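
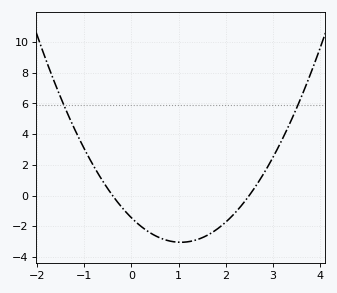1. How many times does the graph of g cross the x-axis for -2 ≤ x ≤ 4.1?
2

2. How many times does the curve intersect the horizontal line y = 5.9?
2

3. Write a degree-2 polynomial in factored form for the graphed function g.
y = 1.45(x + 0.4)(x - 2.5)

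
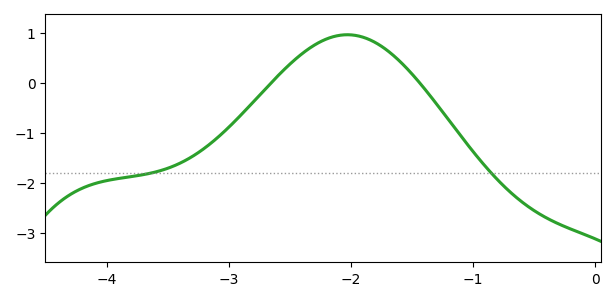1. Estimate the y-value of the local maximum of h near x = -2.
0.965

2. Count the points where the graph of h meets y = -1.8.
2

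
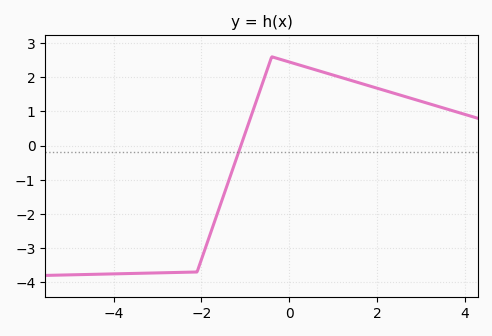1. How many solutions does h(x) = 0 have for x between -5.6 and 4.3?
1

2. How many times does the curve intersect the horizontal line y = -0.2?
1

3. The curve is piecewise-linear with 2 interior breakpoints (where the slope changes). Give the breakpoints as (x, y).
(-2.1, -3.7); (-0.4, 2.6)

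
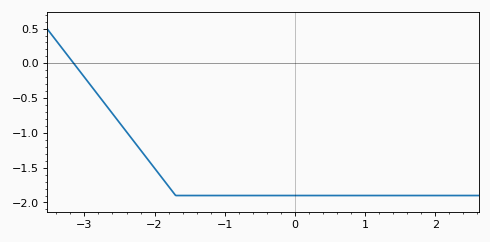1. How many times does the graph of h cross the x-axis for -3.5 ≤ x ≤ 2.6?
1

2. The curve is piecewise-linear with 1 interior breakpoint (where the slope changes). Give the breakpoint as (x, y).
(-1.7, -1.9)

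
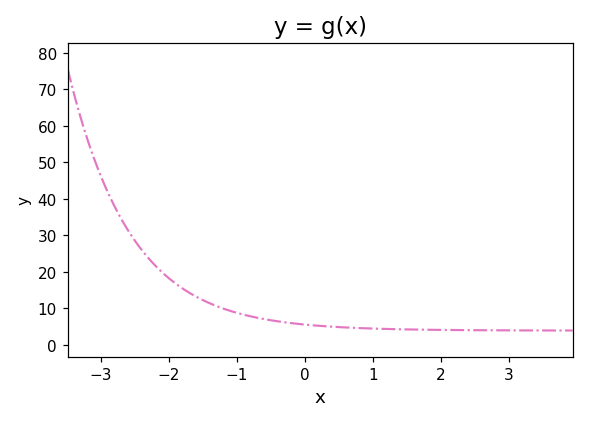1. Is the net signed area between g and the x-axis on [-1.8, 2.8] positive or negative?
positive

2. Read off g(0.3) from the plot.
5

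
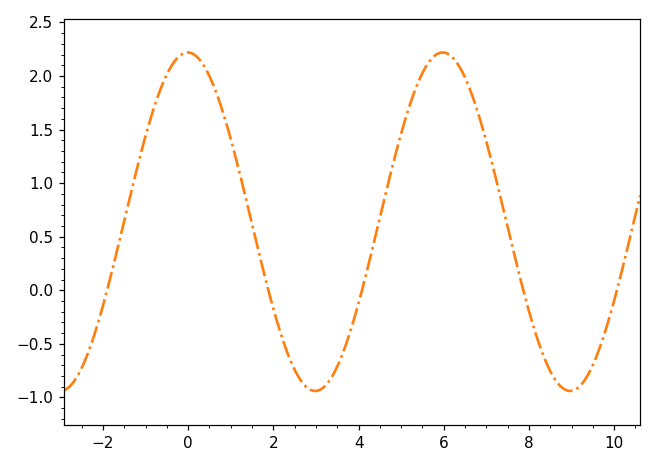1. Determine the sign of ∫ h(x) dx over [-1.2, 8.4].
positive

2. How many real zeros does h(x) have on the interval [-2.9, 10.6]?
5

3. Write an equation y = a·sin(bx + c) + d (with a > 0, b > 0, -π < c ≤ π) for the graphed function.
y = 1.58sin(1.1x + 1.6) + 0.64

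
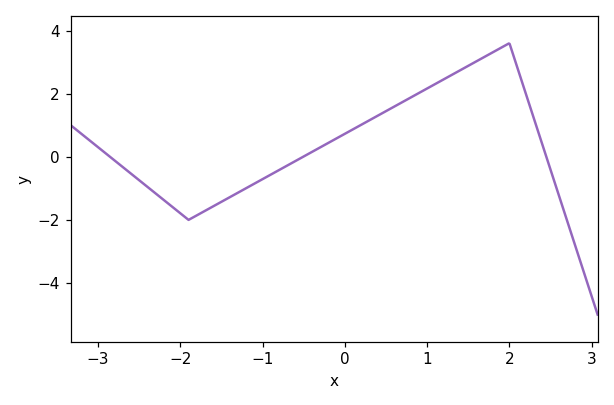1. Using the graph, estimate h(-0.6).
-0.2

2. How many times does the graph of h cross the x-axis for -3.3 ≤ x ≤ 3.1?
3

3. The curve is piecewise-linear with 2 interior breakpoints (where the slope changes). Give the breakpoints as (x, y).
(-1.9, -2); (2, 3.6)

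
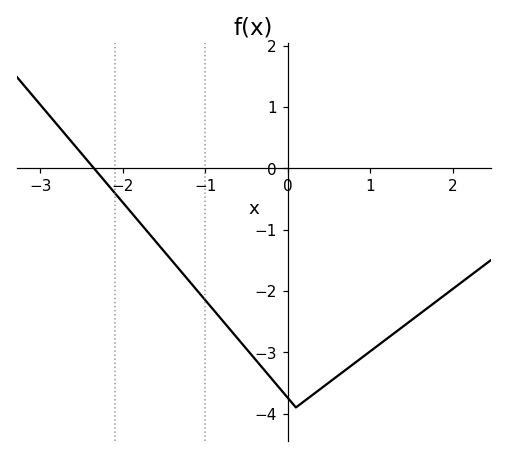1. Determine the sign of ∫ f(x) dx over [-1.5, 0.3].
negative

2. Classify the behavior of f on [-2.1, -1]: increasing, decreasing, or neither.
decreasing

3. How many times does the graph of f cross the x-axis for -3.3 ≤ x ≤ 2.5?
1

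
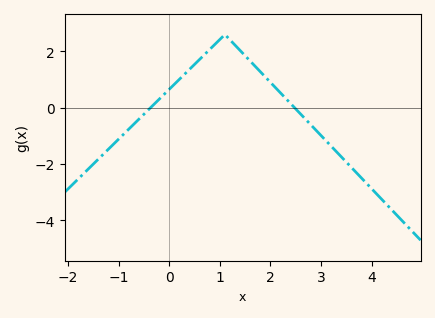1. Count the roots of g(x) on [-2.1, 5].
2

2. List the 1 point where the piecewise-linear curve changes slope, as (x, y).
(1.1, 2.6)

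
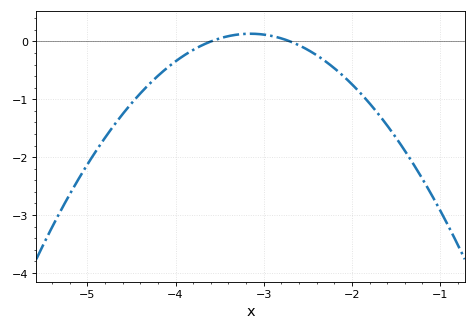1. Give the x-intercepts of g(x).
-3.6, -2.7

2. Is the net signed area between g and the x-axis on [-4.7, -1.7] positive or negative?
negative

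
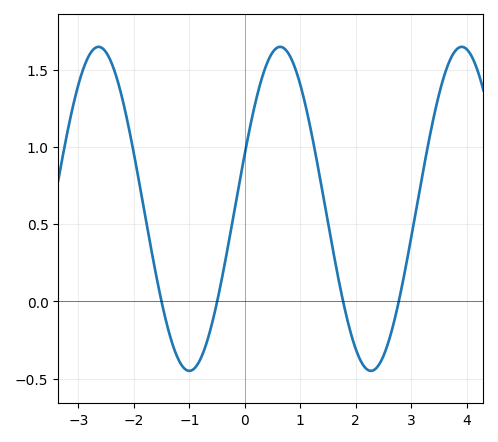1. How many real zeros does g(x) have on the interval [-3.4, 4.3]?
4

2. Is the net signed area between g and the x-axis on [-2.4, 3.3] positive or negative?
positive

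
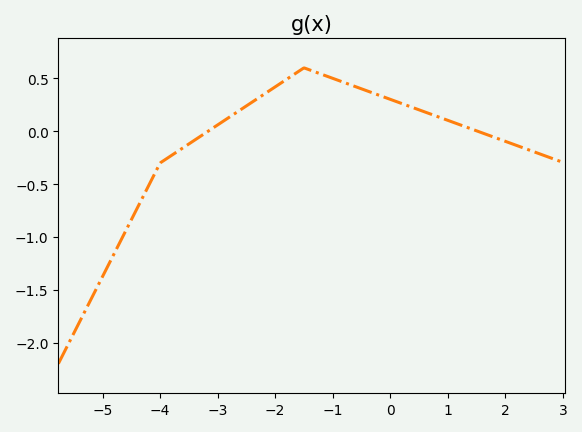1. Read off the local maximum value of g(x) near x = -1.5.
0.6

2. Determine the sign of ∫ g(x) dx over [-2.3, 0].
positive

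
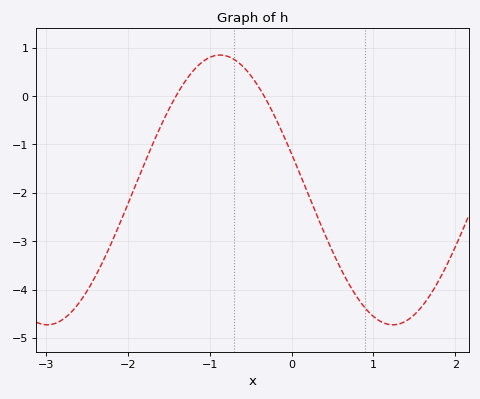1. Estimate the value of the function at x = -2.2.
-3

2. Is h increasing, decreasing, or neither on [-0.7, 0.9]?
decreasing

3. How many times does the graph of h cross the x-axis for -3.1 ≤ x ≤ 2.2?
2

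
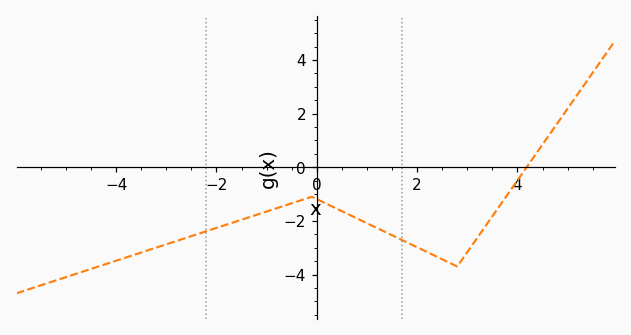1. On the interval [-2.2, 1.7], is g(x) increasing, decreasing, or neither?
neither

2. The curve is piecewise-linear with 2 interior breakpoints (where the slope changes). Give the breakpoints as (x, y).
(-0.1, -1.1); (2.8, -3.7)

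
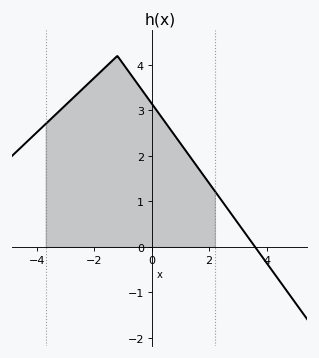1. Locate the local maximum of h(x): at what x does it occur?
-1.2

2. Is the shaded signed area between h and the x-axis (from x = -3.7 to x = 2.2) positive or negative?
positive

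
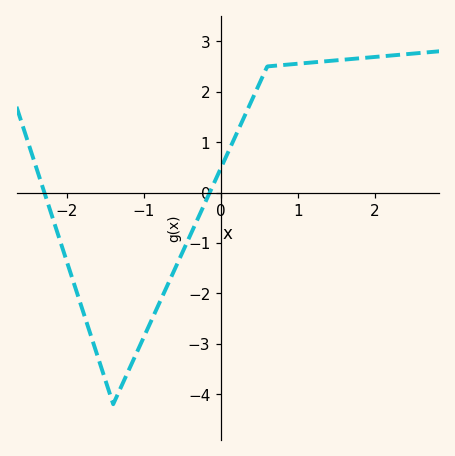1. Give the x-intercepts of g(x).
-2.29, -0.146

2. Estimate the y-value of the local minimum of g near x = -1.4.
-4.2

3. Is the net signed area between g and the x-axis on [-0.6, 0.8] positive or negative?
positive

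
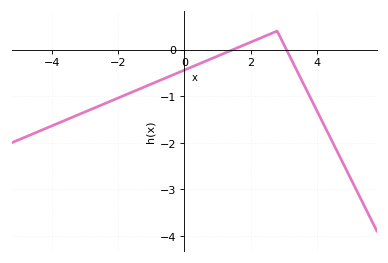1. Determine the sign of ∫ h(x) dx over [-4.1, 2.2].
negative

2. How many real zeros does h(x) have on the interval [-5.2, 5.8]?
2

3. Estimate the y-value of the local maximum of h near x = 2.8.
0.4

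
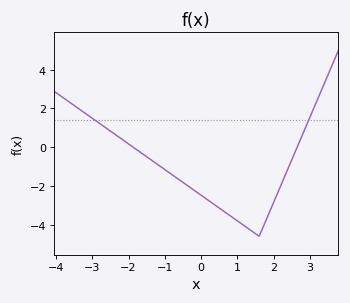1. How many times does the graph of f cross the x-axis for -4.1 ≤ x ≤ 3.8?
2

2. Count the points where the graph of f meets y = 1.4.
2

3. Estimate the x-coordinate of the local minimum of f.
1.6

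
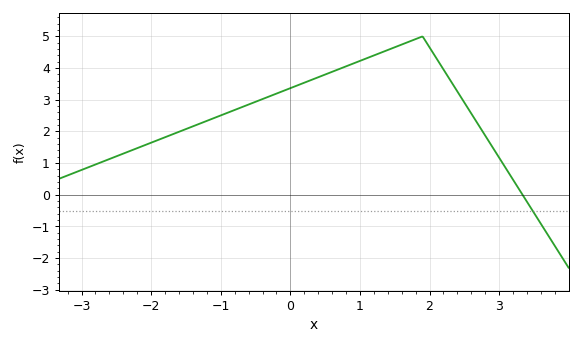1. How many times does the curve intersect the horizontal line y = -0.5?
1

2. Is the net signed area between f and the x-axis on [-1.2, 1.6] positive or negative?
positive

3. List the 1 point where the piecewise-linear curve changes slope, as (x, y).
(1.9, 5)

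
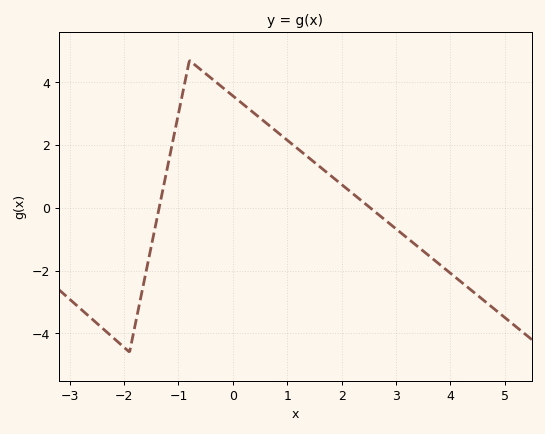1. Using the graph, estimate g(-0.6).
4.42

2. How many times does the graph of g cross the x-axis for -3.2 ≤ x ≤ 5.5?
2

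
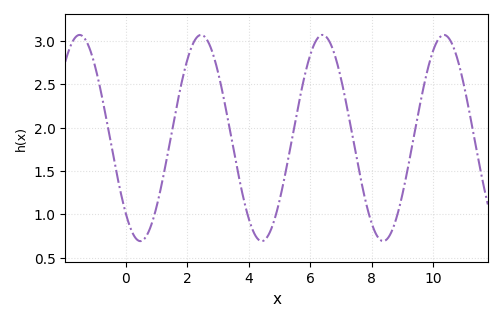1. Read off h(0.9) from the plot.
0.955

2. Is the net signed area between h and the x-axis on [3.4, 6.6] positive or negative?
positive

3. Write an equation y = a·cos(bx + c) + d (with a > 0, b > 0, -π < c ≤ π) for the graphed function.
y = 1.19cos(1.59x + 2.39) + 1.88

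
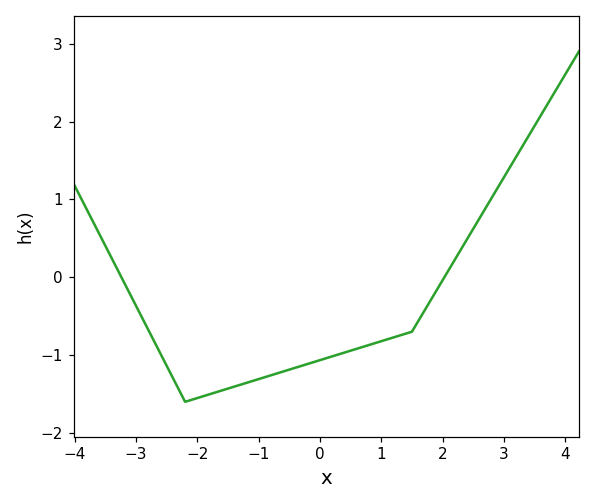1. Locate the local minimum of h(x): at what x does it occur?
-2.2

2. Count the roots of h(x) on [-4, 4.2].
2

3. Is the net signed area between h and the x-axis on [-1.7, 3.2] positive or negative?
negative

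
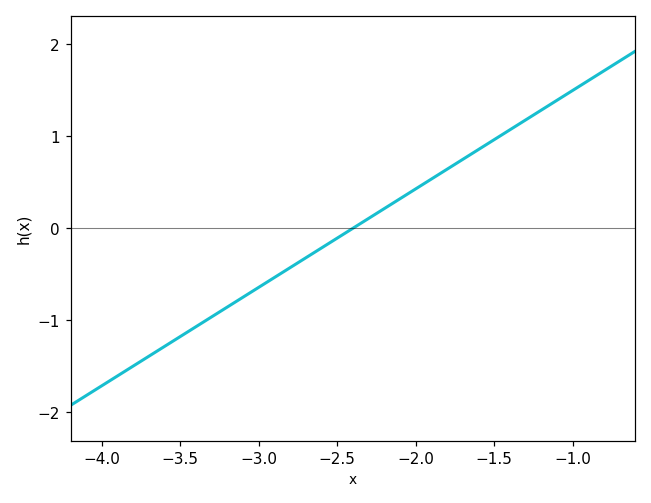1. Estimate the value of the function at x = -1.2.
1.3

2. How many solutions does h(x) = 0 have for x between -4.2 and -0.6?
1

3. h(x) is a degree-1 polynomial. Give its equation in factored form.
y = 1.07(x + 2.4)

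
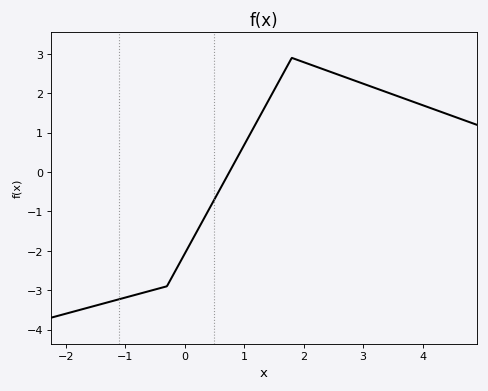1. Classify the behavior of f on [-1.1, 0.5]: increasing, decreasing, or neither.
increasing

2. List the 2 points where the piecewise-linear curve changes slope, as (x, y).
(-0.3, -2.9); (1.8, 2.9)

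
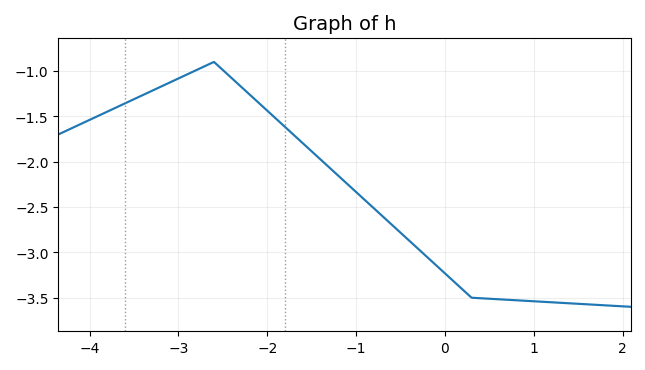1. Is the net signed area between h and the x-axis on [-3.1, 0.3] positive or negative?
negative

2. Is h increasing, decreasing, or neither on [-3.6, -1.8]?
neither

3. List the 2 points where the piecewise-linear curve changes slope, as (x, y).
(-2.6, -0.9); (0.3, -3.5)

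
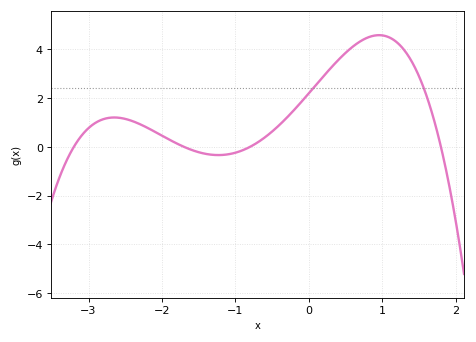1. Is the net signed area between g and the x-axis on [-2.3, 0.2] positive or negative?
positive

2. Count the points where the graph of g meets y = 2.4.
2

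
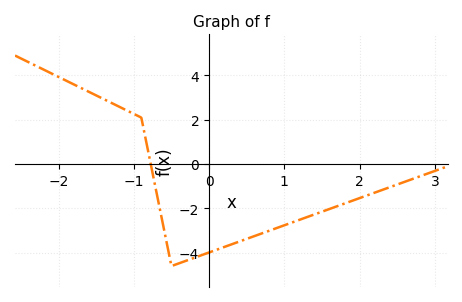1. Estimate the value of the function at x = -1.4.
3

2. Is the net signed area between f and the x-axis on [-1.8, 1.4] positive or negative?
negative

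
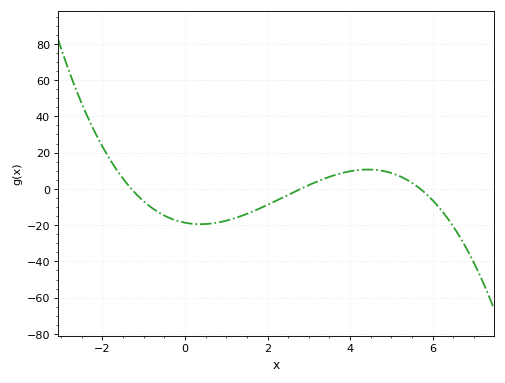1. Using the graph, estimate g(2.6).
-2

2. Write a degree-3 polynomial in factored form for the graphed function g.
y = -0.9(x + 1.3)(x - 2.8)(x - 5.7)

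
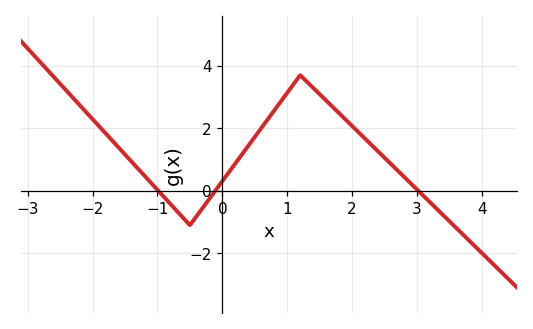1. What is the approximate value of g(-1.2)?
0.482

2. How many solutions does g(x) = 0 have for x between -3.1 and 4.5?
3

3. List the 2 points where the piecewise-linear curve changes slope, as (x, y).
(-0.5, -1.1); (1.2, 3.7)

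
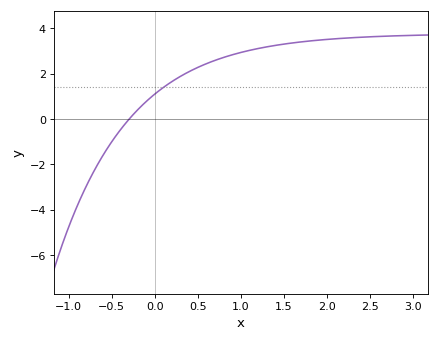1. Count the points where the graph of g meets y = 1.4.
1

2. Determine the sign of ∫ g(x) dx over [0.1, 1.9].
positive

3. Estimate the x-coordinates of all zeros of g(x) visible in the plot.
-0.3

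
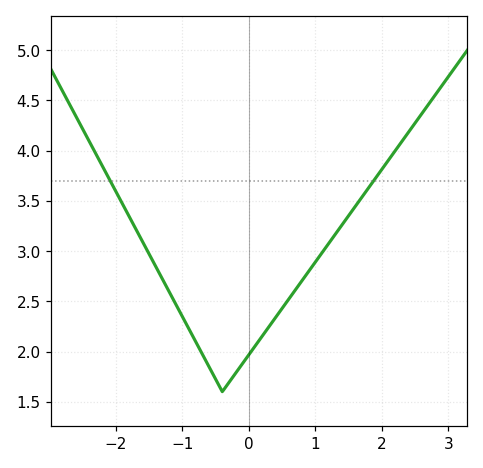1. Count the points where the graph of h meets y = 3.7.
2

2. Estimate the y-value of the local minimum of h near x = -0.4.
1.6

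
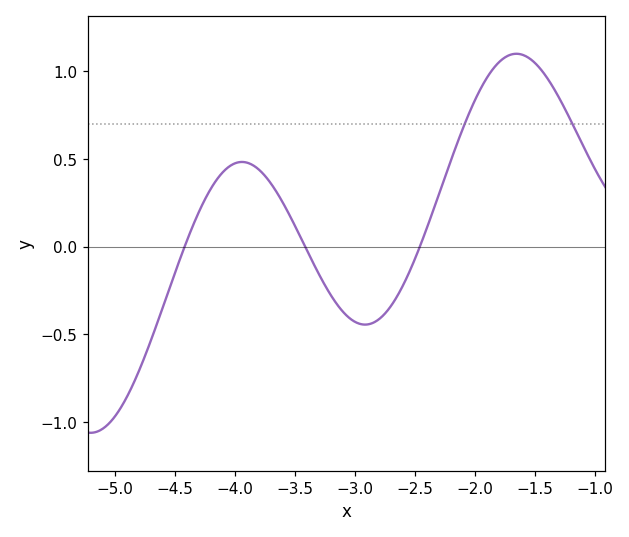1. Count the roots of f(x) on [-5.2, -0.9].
3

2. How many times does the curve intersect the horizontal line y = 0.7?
2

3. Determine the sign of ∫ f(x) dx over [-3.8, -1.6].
positive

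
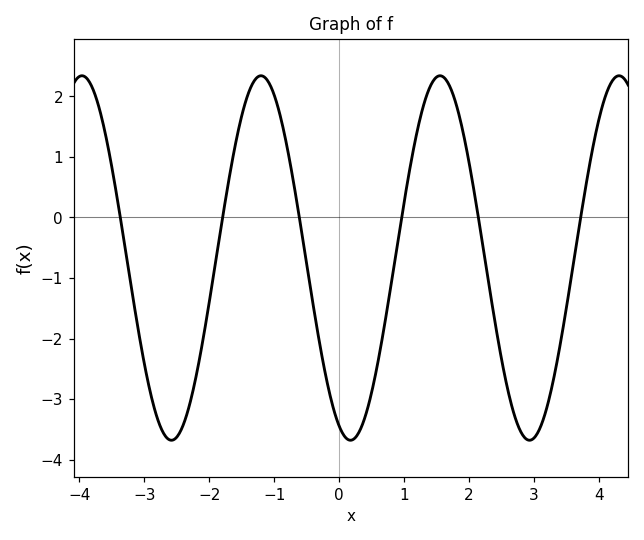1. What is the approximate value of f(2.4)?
-1.72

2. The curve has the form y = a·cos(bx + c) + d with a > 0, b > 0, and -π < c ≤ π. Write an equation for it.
y = 3.01cos(2.28x + 2.74) - 0.67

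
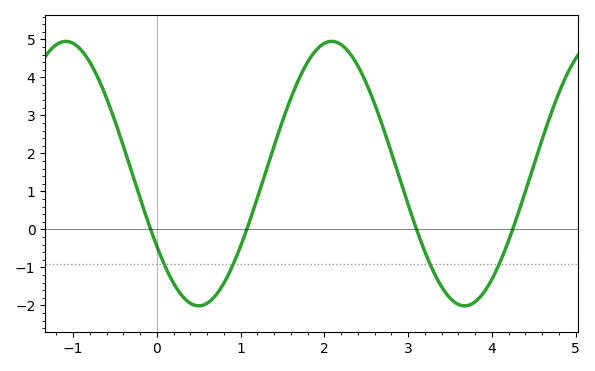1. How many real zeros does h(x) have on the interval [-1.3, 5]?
4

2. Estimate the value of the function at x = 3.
0.7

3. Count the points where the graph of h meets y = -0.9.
4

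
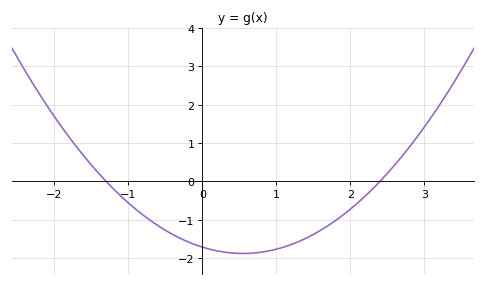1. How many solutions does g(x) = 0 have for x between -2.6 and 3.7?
2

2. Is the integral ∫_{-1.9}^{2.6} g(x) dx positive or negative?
negative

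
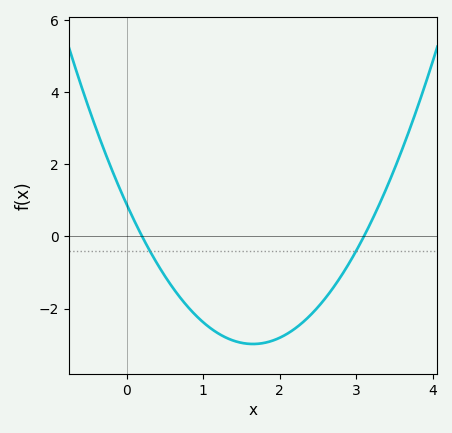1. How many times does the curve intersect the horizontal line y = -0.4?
2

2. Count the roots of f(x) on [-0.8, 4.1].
2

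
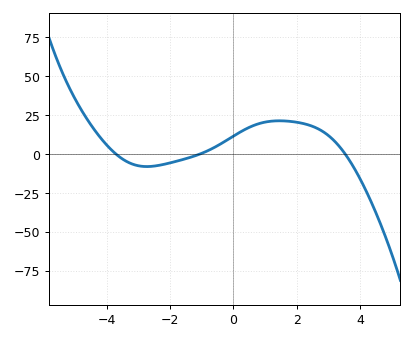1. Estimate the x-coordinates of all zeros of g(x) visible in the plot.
-3.8, -1, 3.6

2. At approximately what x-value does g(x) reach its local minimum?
-2.8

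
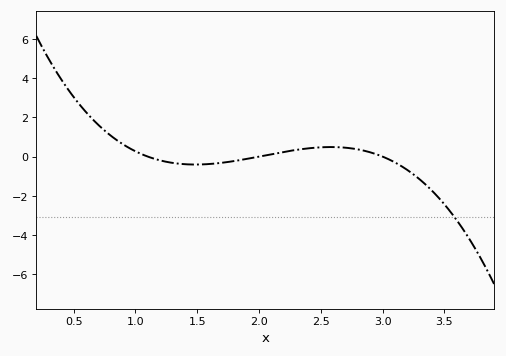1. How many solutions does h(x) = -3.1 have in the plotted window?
1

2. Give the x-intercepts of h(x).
1.1, 2, 3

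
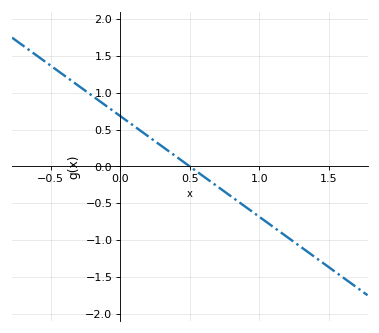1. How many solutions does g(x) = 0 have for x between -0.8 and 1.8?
1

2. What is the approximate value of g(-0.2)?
0.959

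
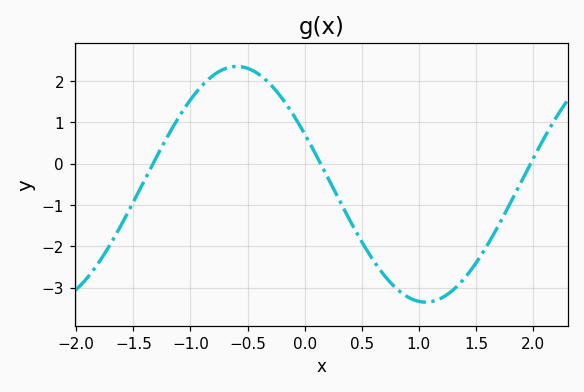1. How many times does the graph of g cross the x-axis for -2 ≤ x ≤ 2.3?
3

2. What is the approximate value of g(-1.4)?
-0.4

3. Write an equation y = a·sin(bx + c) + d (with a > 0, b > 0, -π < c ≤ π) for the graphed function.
y = 2.85sin(1.9x + 2.7) - 0.5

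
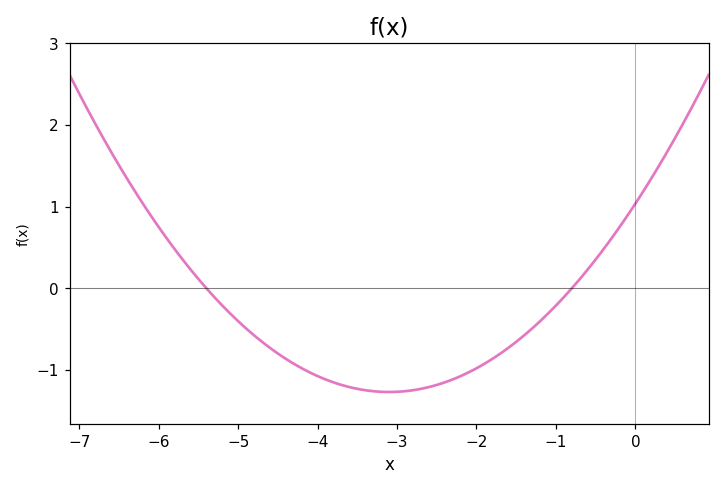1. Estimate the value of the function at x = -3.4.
-1.25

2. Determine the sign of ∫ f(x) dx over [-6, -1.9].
negative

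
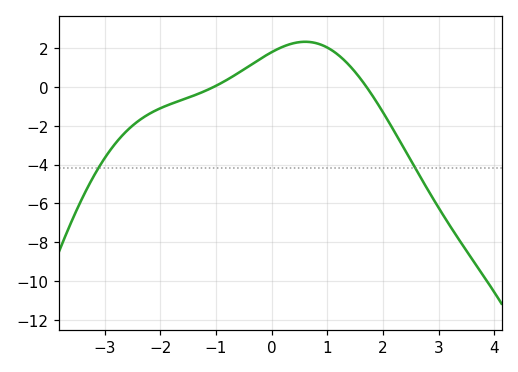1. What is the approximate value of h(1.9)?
-0.843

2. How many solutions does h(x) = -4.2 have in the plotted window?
2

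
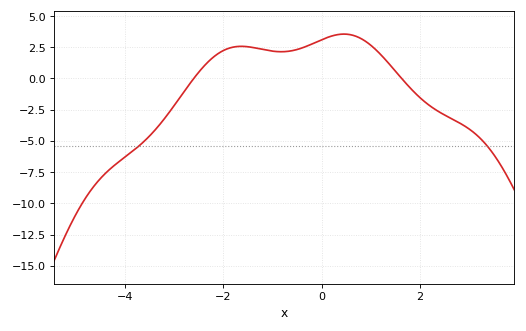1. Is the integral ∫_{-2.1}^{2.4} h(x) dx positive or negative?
positive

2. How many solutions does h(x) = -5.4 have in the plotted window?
2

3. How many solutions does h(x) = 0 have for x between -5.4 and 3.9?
2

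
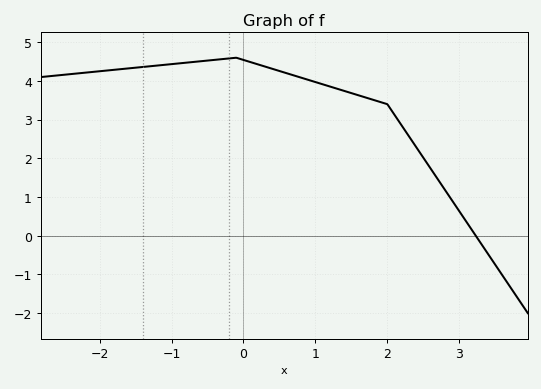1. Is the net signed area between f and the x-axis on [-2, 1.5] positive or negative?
positive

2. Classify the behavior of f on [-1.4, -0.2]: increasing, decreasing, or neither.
increasing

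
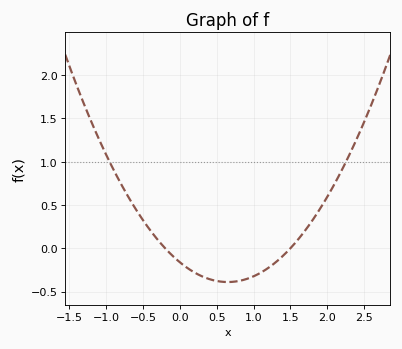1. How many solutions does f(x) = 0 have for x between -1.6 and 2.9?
2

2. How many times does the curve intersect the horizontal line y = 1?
2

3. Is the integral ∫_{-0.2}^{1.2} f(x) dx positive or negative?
negative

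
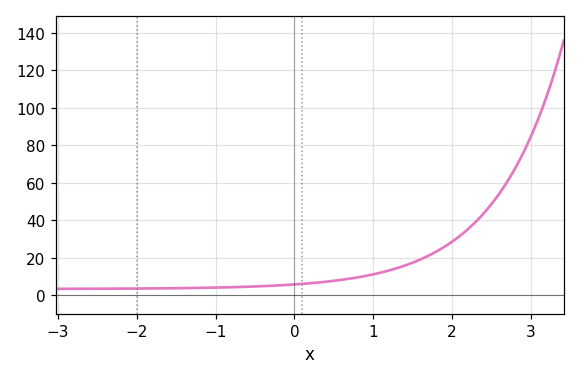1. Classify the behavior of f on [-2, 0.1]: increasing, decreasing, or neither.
increasing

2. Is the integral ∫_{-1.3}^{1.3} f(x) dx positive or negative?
positive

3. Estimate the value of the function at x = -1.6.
3.8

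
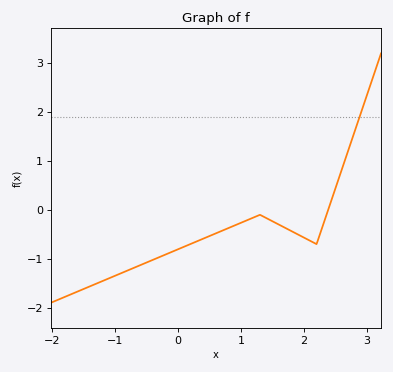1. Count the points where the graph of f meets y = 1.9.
1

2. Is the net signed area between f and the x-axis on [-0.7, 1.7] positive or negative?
negative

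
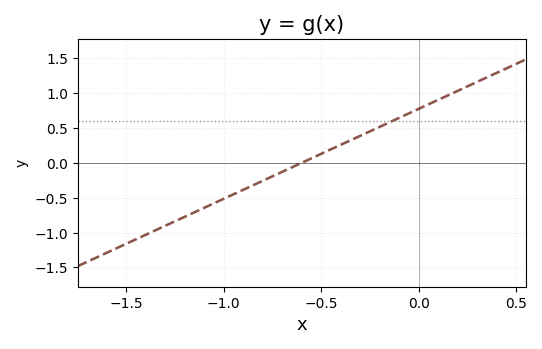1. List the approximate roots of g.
-0.6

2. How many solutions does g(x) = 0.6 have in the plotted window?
1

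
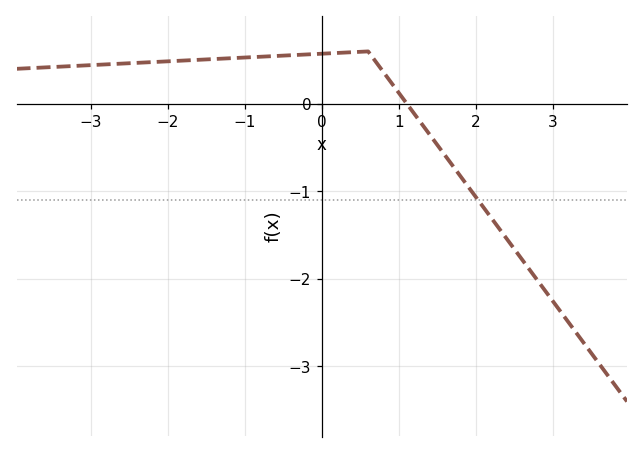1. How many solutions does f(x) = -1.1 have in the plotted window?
1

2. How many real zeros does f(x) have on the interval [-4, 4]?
1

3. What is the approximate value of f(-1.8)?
0.5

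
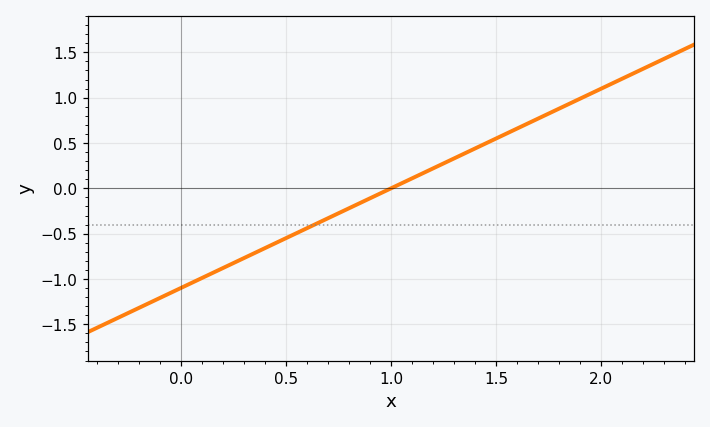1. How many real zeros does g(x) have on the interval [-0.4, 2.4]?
1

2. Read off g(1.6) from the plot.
0.66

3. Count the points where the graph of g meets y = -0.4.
1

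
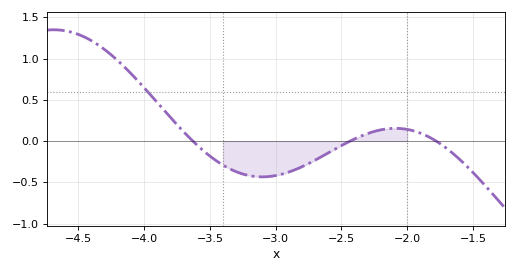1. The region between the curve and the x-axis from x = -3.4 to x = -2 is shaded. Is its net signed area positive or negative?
negative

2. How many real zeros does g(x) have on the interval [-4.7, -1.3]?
3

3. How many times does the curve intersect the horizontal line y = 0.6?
1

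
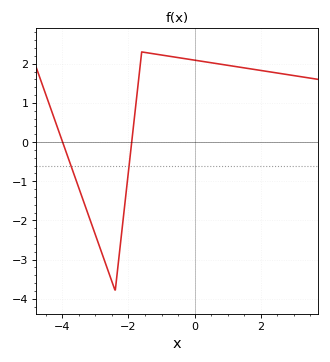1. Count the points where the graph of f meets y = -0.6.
2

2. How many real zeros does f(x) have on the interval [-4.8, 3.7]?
2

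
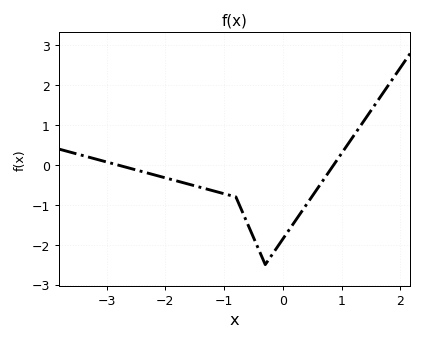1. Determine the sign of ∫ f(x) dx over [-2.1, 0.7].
negative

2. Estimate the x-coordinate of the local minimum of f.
-0.301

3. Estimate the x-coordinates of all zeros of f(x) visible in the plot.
-2.81, 0.864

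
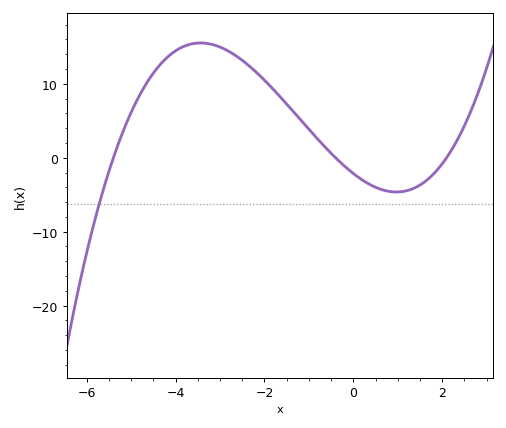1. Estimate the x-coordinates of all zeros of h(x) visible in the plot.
-5.4, -0.4, 2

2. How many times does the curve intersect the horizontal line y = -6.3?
1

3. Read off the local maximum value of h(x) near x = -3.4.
16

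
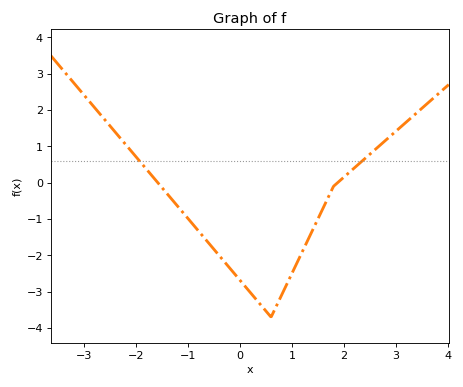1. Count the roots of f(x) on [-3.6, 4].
2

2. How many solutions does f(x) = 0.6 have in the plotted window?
2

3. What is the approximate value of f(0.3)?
-3.19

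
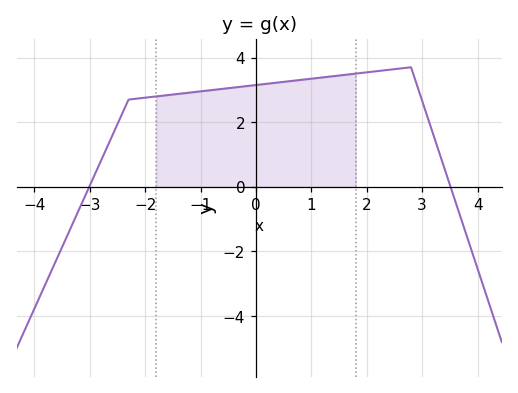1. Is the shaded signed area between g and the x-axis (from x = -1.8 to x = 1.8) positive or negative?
positive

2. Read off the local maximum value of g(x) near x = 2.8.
3.6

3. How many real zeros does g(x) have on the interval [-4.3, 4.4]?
2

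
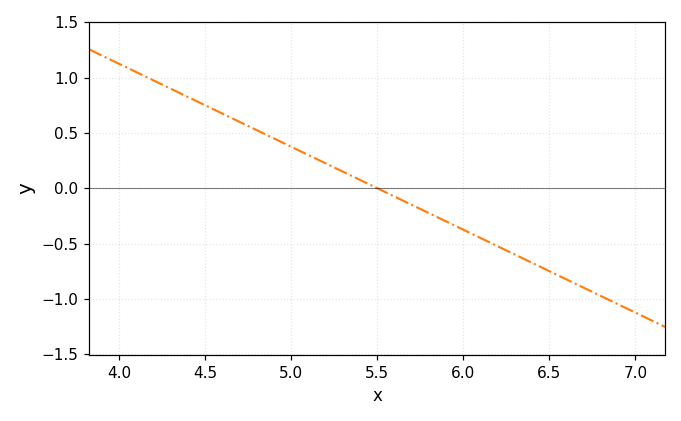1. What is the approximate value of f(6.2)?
-0.525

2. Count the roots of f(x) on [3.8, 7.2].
1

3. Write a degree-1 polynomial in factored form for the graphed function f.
y = -0.75(x - 5.5)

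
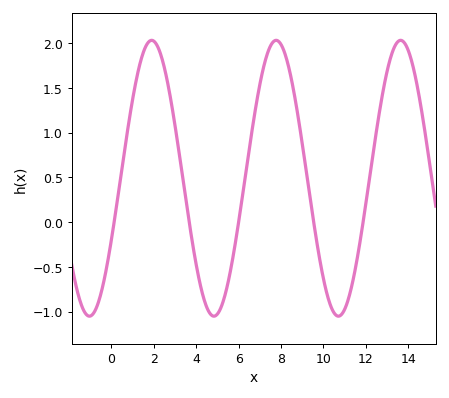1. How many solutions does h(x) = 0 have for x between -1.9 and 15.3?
5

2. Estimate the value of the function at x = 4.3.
-0.8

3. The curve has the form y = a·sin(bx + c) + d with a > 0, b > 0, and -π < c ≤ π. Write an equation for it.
y = 1.54sin(1.1x - 0.46) + 0.49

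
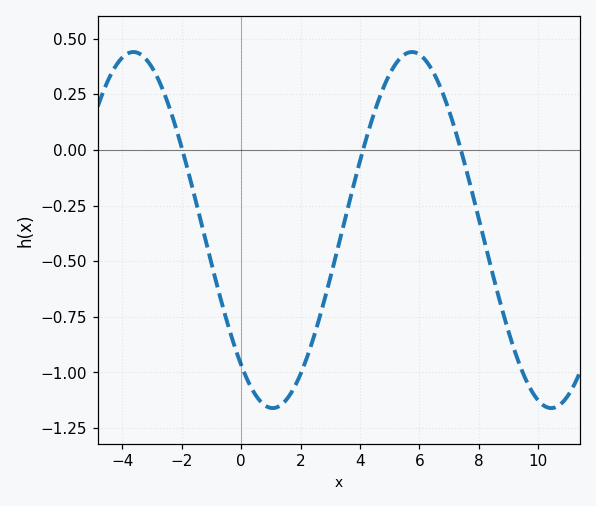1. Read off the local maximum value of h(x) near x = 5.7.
0.44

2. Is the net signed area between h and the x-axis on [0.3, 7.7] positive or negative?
negative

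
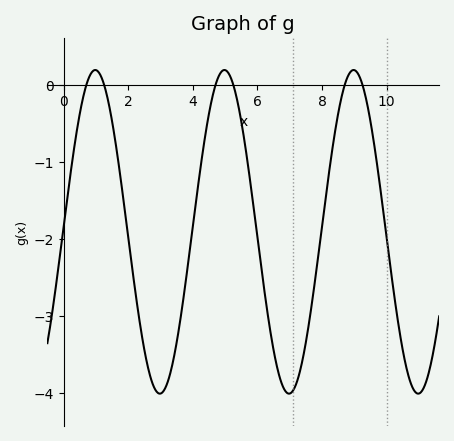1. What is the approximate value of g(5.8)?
-1.33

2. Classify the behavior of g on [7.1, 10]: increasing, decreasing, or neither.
neither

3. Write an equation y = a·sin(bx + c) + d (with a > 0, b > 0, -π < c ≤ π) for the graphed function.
y = 2.1sin(1.57x + 0.04) - 1.91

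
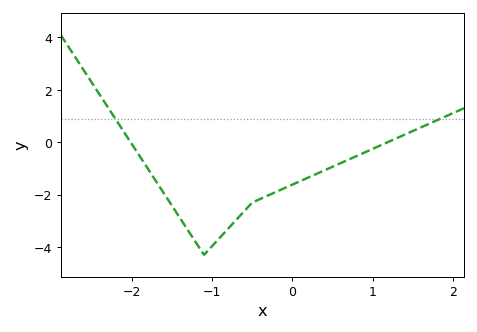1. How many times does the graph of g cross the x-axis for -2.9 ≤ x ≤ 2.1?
2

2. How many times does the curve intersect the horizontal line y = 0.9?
2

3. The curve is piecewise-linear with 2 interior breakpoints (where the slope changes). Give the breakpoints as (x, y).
(-1.1, -4.3); (-0.5, -2.3)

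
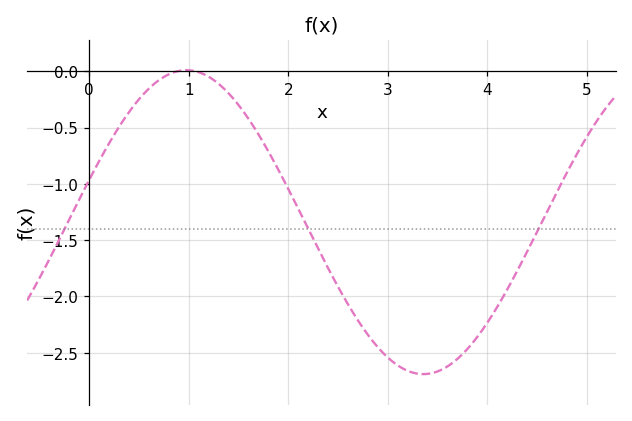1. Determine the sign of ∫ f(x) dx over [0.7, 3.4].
negative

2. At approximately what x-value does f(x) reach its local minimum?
3.4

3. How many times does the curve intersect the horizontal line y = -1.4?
3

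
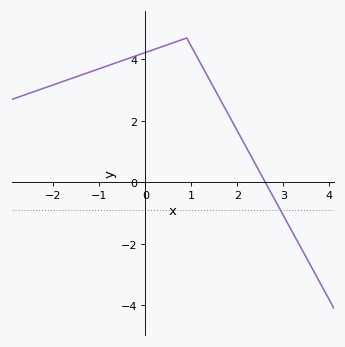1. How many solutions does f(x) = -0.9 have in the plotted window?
1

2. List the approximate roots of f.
2.6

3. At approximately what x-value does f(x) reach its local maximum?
0.9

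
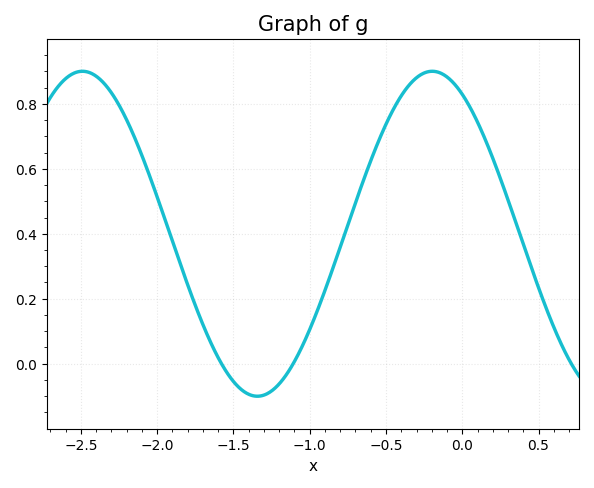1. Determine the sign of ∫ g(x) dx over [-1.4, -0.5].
positive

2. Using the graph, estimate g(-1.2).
-0.062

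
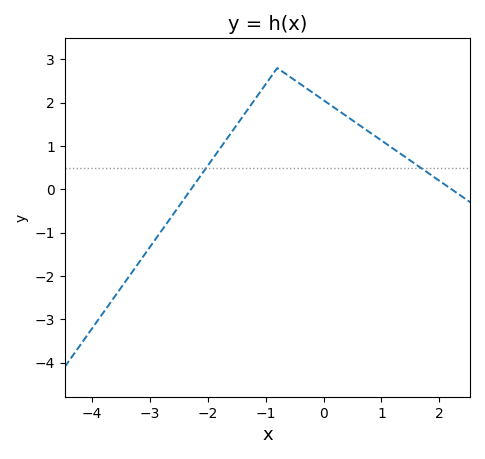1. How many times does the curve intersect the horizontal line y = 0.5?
2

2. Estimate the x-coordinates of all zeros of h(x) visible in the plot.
-2.3, 2.2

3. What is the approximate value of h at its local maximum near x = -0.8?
2.8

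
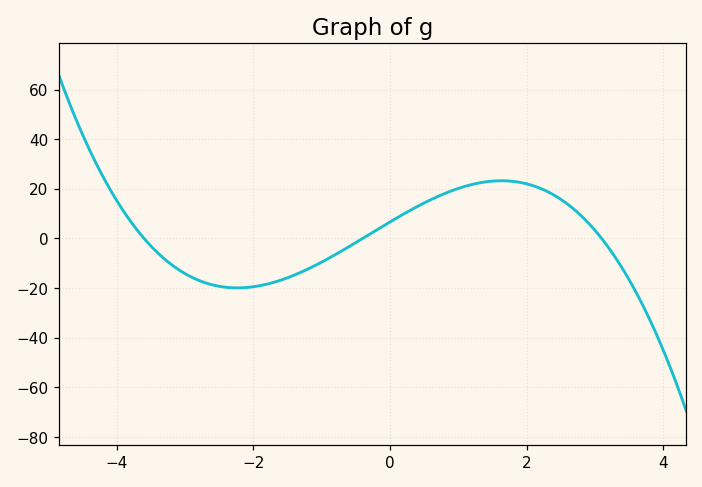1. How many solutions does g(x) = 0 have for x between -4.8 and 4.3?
3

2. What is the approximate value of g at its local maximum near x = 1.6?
23.3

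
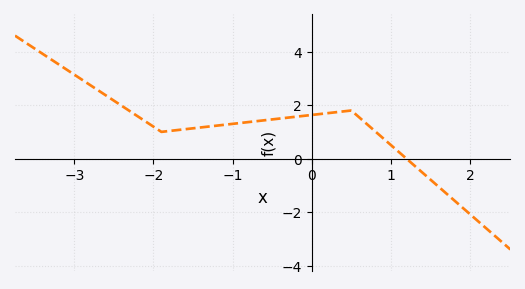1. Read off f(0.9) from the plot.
0.8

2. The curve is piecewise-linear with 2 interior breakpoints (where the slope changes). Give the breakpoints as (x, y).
(-1.9, 1); (0.5, 1.8)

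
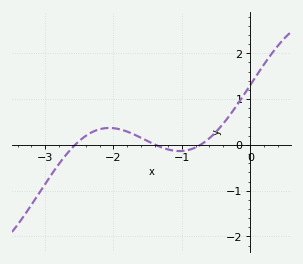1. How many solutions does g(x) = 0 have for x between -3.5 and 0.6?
3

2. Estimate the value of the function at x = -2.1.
0.4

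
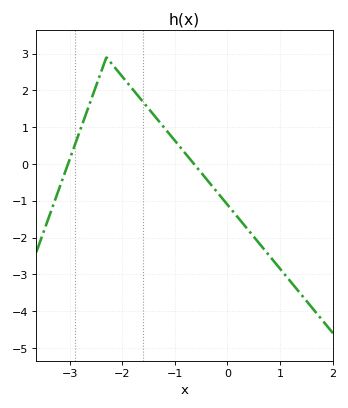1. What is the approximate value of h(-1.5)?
1.51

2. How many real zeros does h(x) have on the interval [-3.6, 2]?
2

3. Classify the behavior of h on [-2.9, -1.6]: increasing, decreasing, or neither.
neither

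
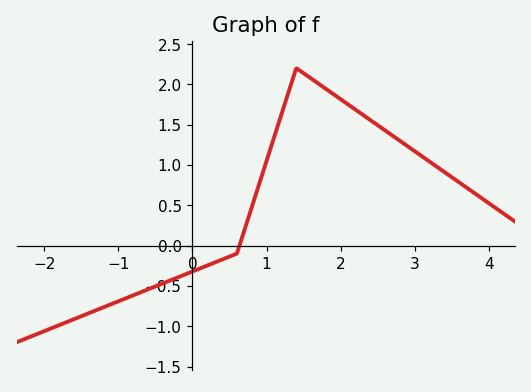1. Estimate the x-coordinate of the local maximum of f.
1.4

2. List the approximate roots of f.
0.6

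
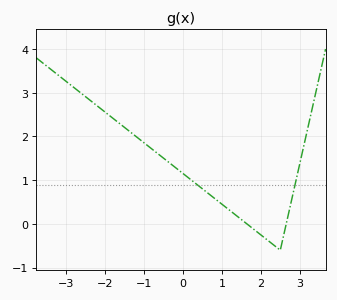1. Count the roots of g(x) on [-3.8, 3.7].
2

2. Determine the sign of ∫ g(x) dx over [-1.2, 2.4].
positive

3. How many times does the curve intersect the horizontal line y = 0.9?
2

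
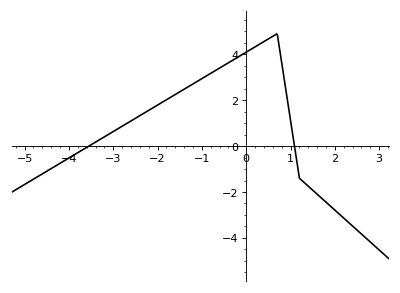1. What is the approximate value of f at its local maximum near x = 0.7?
4.8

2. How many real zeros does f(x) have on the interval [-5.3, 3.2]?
2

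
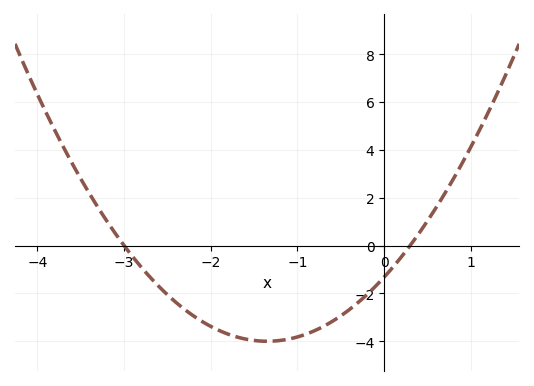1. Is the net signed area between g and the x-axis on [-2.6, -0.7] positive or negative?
negative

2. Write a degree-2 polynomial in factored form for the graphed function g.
y = 1.47(x + 3)(x - 0.3)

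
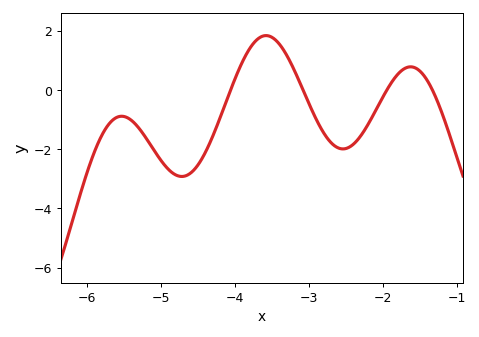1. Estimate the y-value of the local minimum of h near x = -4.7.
-3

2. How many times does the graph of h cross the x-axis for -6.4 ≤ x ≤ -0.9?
4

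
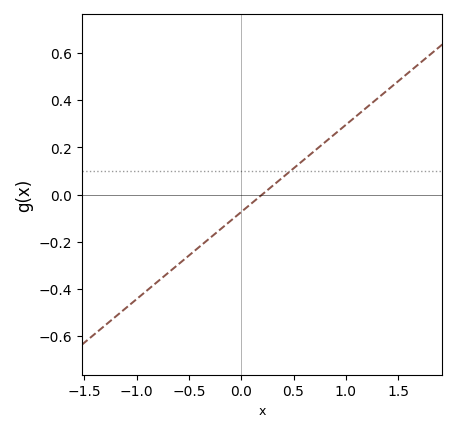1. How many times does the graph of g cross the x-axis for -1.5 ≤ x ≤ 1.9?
1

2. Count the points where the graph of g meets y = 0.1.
1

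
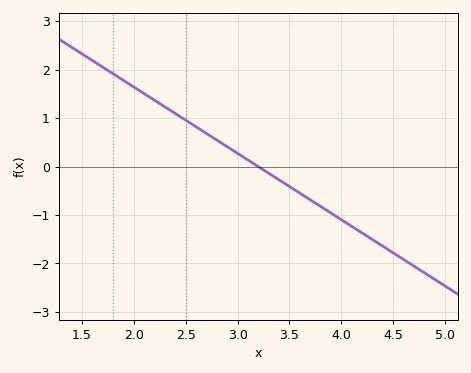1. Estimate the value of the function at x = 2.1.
1.5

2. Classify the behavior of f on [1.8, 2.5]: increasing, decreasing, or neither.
decreasing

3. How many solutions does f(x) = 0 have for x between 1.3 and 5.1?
1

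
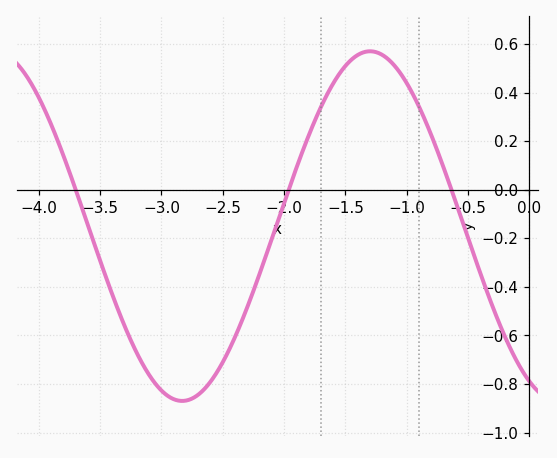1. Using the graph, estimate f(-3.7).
0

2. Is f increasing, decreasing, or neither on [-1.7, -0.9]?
neither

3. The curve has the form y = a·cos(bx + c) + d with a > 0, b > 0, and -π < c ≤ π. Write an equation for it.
y = 0.72cos(2x + 2.7) - 0.15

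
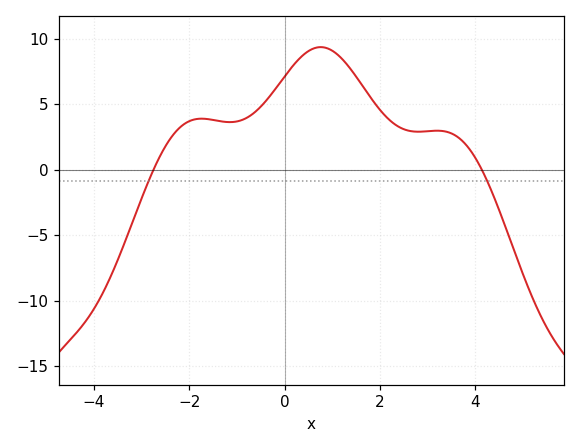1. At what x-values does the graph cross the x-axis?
-2.75, 4.13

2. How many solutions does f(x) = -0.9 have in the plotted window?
2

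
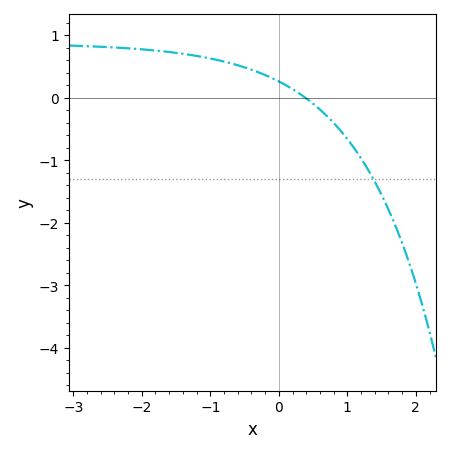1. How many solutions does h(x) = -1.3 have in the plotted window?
1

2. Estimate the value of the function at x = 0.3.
0.066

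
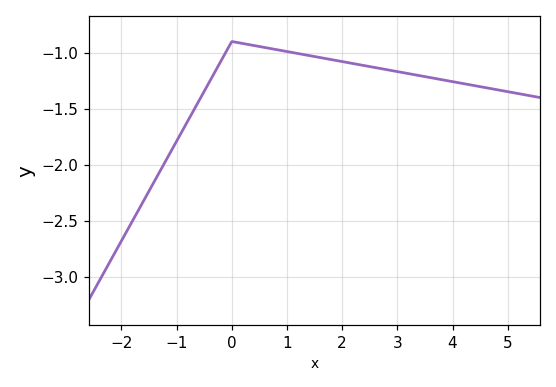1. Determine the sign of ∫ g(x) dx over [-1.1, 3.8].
negative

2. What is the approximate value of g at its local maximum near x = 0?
-0.9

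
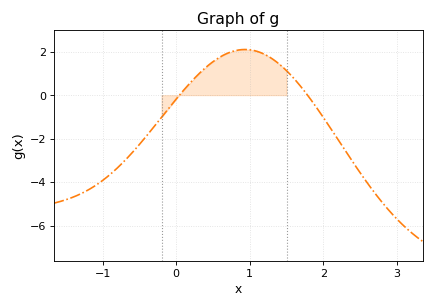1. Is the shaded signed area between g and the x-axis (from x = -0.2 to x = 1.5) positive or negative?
positive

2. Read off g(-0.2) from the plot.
-1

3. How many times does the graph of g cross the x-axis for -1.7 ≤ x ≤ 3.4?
2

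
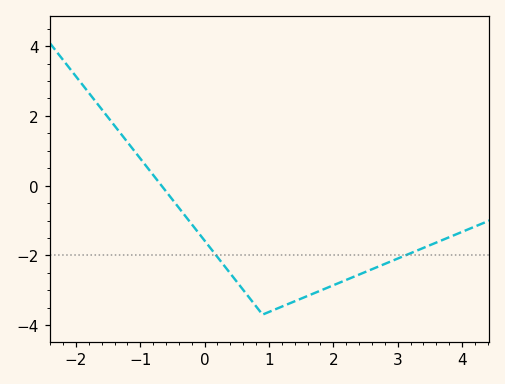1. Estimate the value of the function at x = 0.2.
-2.05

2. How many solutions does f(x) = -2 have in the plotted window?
2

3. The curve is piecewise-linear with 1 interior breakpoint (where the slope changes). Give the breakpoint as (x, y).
(0.9, -3.7)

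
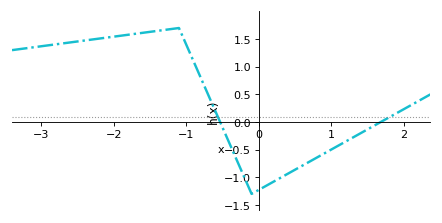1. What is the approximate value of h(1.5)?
-0.15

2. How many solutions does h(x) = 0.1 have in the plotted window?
2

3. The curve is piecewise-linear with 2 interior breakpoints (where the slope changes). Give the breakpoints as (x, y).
(-1.1, 1.7); (-0.1, -1.3)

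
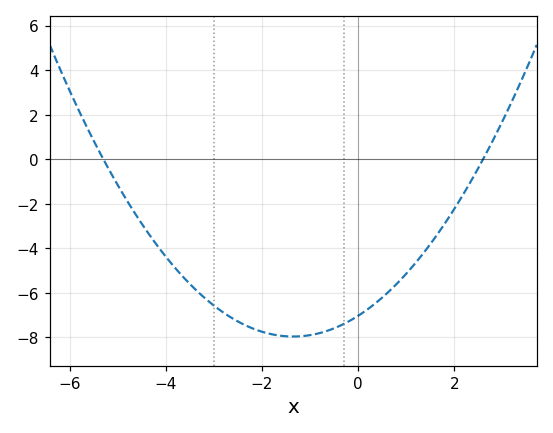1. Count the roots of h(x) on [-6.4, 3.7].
2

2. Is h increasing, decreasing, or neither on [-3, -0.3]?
neither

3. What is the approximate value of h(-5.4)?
0.4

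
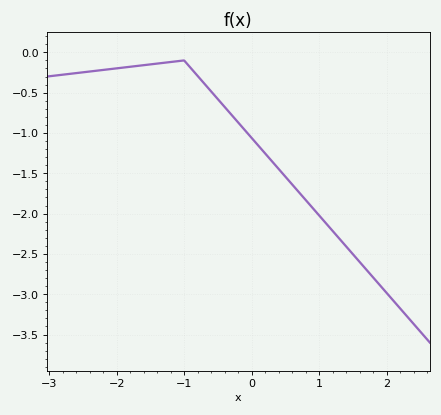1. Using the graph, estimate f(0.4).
-1.45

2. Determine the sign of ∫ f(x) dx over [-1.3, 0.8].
negative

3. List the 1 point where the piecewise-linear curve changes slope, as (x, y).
(-1, -0.1)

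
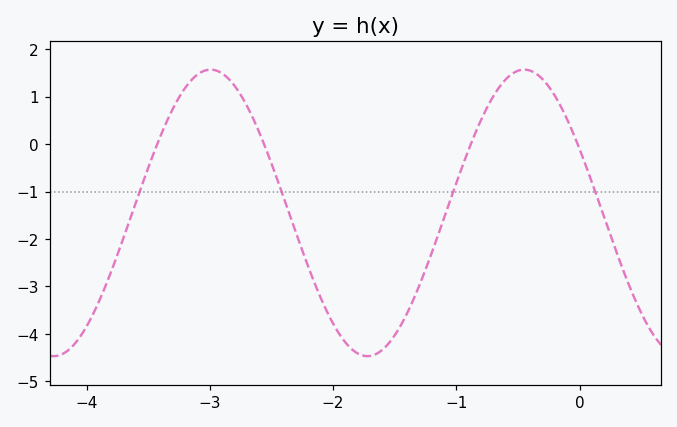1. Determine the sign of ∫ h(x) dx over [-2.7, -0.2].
negative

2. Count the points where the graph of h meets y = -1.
4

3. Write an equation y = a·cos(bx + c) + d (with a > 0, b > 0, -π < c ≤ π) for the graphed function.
y = 3.02cos(2.5x + 1.1) - 1.45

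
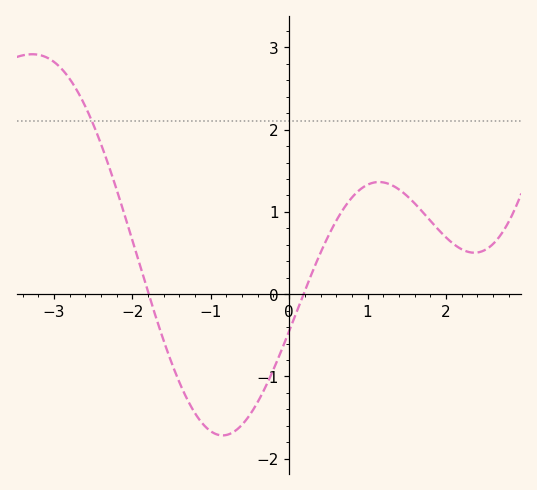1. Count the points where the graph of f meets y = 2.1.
1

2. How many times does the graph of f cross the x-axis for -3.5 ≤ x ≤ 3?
2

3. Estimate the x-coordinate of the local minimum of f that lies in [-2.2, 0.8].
-0.848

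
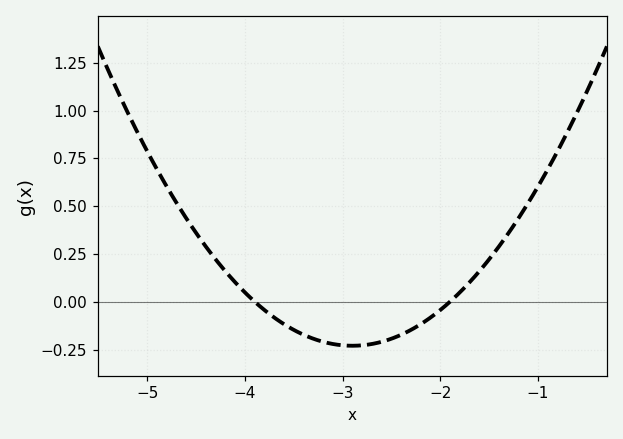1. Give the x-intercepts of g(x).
-3.9, -1.9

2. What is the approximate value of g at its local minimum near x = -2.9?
-0.23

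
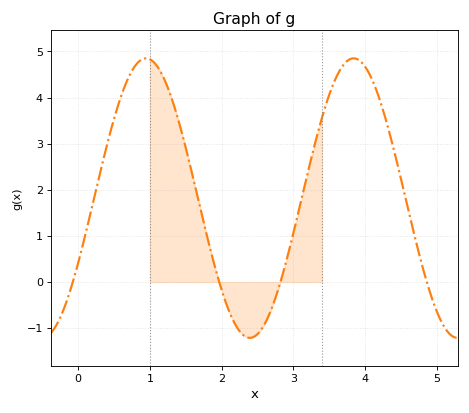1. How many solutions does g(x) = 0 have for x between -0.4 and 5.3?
4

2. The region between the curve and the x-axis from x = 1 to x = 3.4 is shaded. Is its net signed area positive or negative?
positive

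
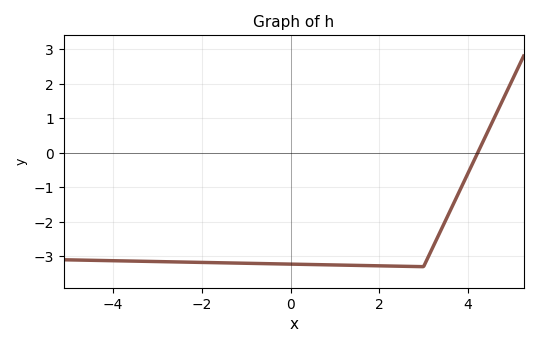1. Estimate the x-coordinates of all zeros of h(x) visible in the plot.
4.2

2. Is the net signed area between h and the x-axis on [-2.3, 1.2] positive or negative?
negative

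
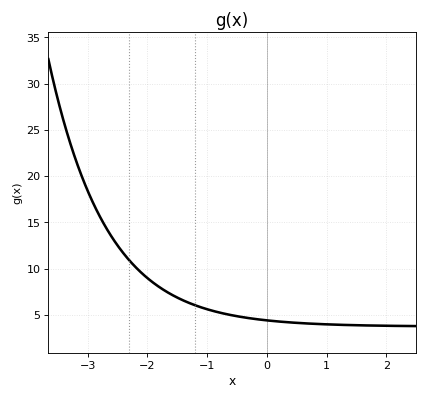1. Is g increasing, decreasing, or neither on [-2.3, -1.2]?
decreasing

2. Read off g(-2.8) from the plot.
15.5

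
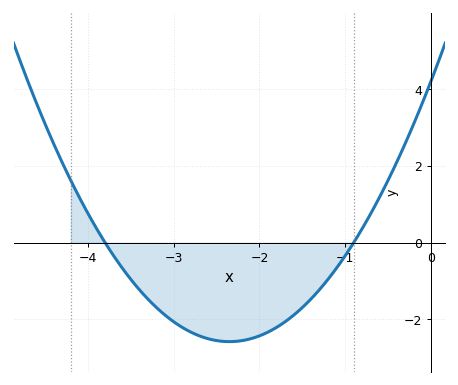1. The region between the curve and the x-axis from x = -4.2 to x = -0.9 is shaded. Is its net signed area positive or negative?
negative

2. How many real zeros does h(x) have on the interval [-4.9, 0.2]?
2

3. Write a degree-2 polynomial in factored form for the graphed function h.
y = 1.23(x + 3.8)(x + 0.9)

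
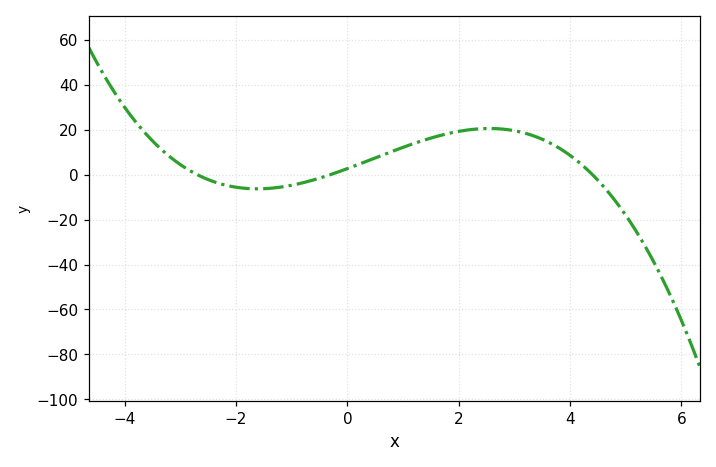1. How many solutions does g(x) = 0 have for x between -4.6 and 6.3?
3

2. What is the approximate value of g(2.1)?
19.6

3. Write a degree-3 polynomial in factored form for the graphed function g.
y = -0.74(x + 2.7)(x + 0.3)(x - 4.4)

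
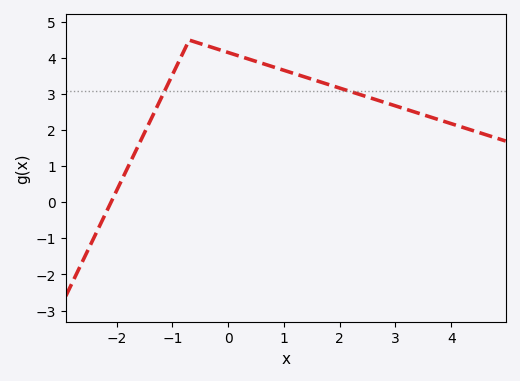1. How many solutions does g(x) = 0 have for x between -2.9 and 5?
1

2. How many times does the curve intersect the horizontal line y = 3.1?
2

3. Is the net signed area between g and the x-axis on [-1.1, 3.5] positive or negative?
positive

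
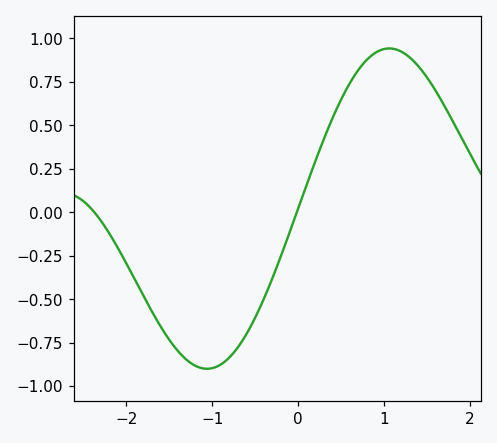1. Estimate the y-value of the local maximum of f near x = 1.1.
0.95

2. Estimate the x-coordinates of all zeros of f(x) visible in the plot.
-2.4, 0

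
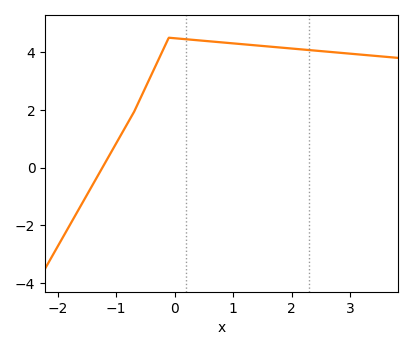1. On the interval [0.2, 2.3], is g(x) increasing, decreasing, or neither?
decreasing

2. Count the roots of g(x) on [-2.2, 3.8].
1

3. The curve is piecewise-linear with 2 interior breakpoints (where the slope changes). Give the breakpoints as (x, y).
(-0.7, 1.9); (-0.1, 4.5)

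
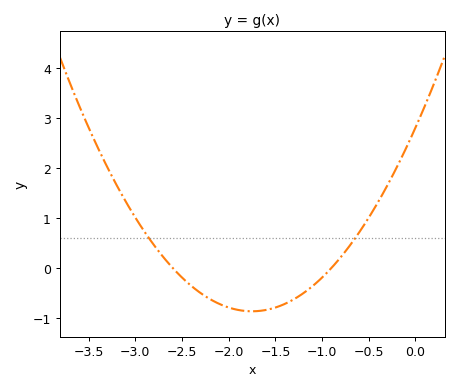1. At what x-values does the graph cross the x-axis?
-2.6, -0.9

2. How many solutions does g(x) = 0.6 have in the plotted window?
2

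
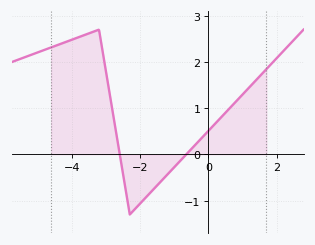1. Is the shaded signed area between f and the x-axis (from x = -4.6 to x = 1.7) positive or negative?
positive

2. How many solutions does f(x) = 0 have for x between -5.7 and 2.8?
2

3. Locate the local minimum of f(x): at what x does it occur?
-2.2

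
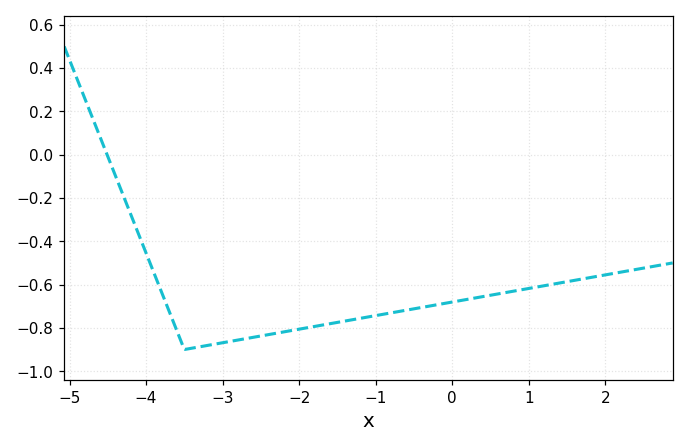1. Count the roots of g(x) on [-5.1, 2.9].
1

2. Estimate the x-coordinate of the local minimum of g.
-3.4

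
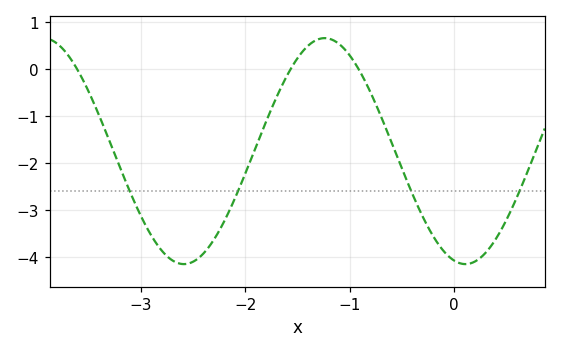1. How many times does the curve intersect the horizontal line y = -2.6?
4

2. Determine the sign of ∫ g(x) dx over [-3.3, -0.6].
negative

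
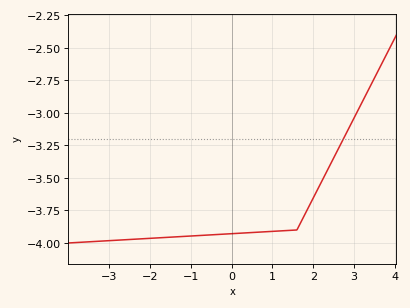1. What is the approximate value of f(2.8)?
-3.16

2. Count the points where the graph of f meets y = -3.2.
1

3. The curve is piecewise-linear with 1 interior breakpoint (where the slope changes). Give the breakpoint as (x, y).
(1.6, -3.9)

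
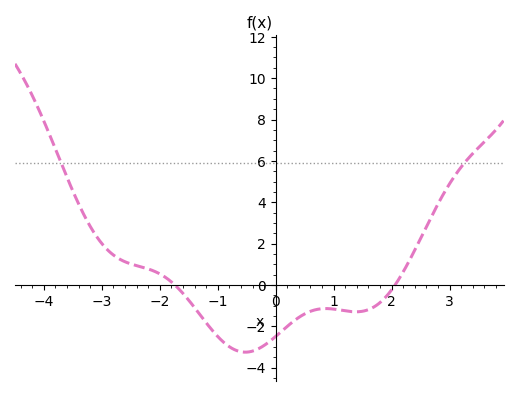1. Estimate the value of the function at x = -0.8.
-2.99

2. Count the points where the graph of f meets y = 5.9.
2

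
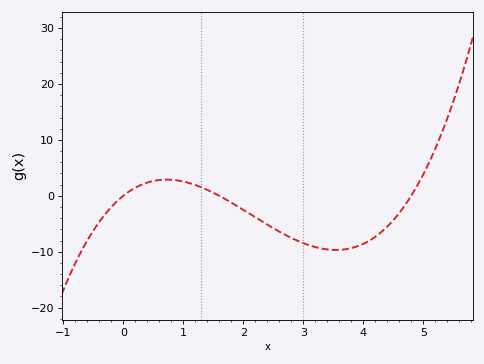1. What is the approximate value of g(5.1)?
6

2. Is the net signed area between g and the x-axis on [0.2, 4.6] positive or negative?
negative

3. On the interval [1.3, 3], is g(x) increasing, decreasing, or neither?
decreasing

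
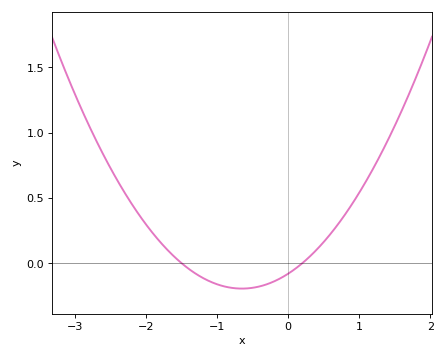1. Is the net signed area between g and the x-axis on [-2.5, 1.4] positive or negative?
positive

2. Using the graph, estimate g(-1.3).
-0.1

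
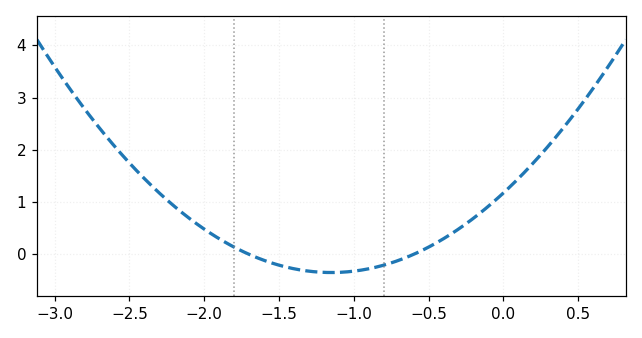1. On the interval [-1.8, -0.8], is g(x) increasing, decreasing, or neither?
neither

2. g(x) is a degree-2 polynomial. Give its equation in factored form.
y = 1.15(x + 1.7)(x + 0.6)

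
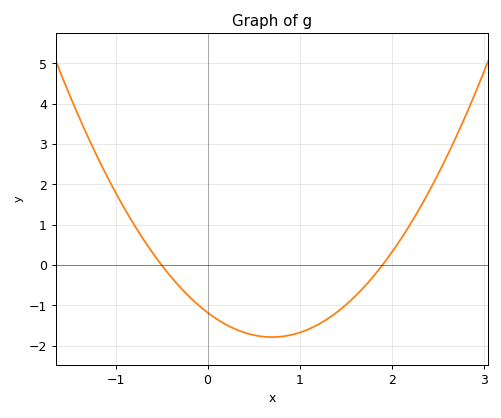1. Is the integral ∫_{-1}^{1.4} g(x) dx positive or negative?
negative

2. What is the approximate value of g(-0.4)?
-0.3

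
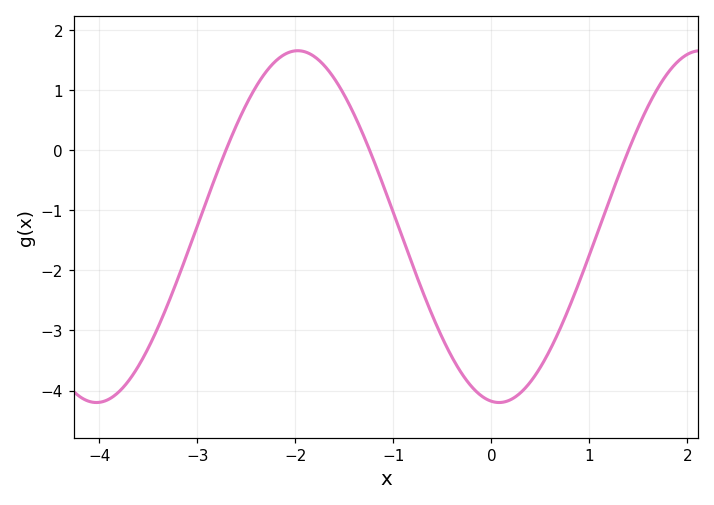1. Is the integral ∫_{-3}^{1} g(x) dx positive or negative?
negative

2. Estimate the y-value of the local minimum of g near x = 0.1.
-4.2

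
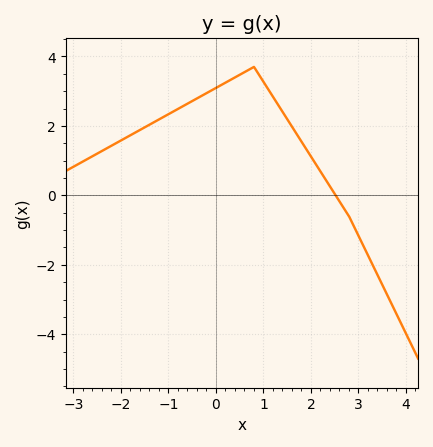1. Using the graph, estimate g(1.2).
2.84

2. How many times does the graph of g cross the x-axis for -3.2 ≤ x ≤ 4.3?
1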